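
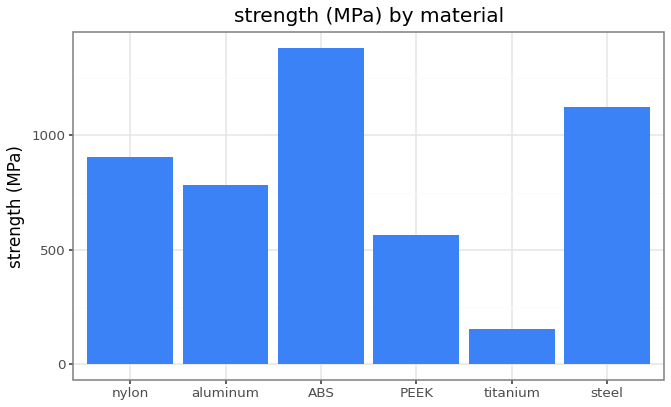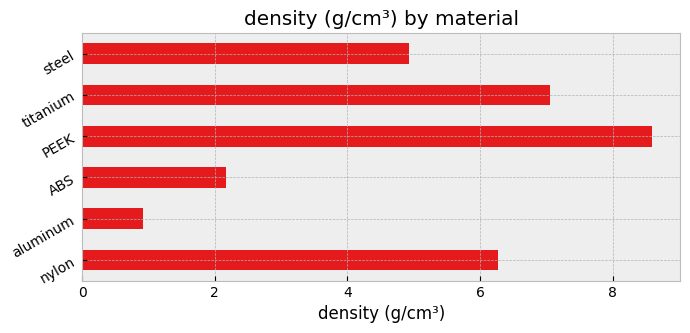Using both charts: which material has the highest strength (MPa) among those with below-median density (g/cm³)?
Chart 2 median density (g/cm³) ≈ 6; below-median materials: aluminum, ABS, steel. Among those, ABS has the highest strength (MPa) (≈ 1400).

ABS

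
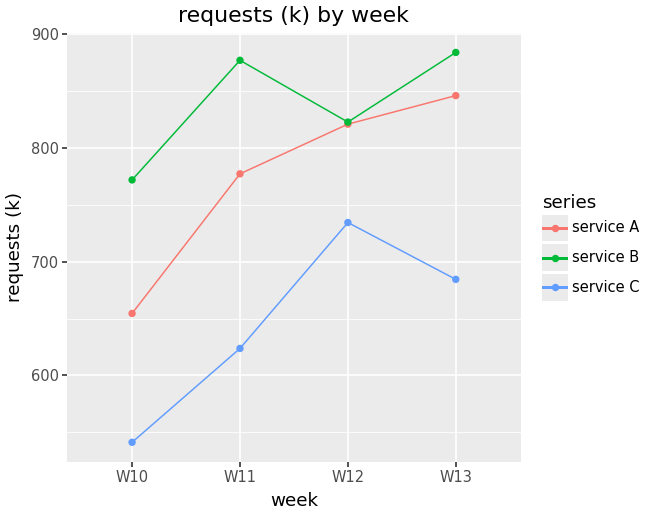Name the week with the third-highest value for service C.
W11

Top 4 for service C: W12 ≈ 750, W13 ≈ 700, W11 ≈ 600, W10 ≈ 550.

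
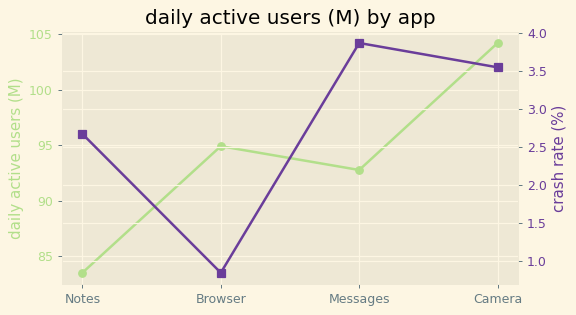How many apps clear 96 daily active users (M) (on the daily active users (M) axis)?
Above 96: Camera.

1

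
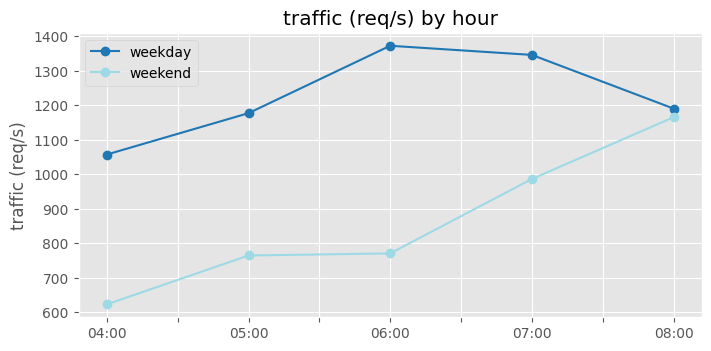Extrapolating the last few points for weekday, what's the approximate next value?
Last three: 1400, 1300, 1200 → slope ≈ -100/step → next ≈ 1100.

≈ 1100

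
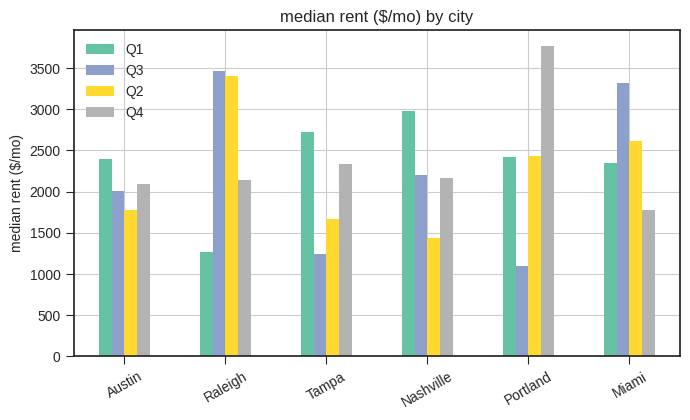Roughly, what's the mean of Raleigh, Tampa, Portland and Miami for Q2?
≈ 2500

(3500 + 1500 + 2500 + 2500) / 4 ≈ 2500.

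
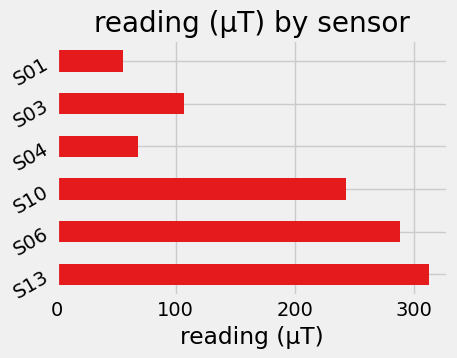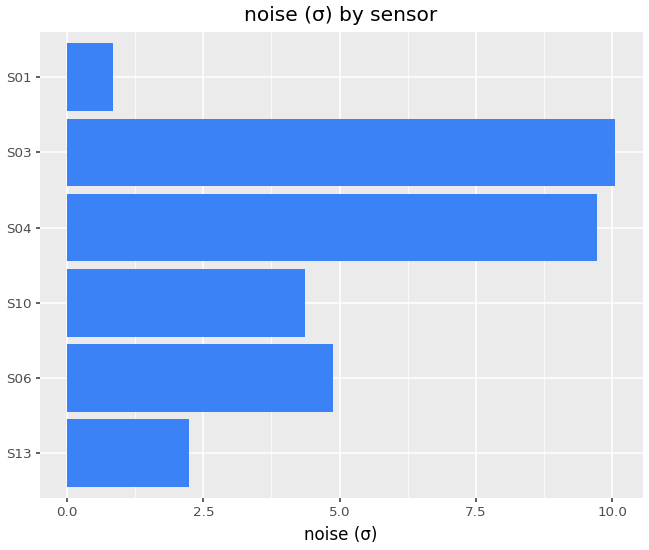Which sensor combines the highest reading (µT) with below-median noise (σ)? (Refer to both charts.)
Chart 2 median noise (σ) ≈ 5; below-median sensors: S13, S10, S01. Among those, S13 has the highest reading (µT) (≈ 300).

S13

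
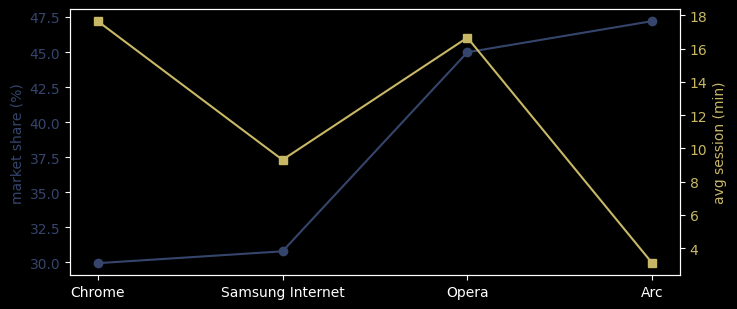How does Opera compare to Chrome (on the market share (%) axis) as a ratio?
≈ 1.47×

Opera ≈ 44, Chrome ≈ 30; 44/30 ≈ 1.47.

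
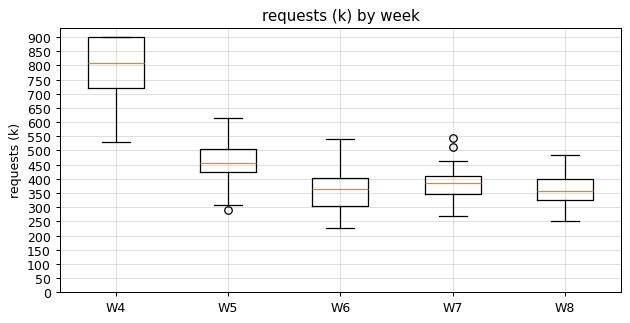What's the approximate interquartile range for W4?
Q3 ≈ 900, Q1 ≈ 700; IQR ≈ 200.

≈ 200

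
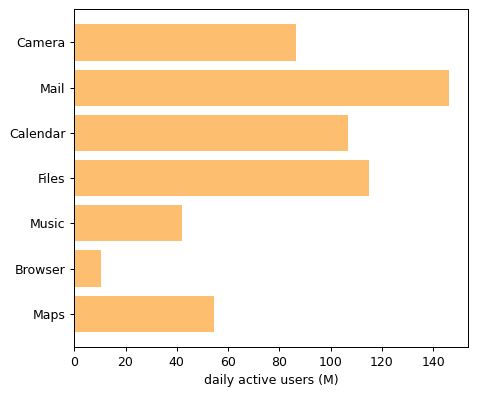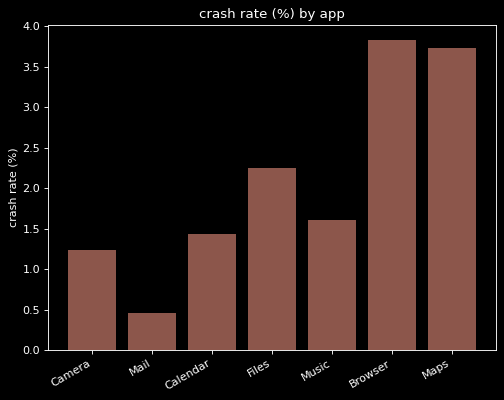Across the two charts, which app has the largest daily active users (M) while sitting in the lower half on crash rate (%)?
Mail

Chart 2 median crash rate (%) ≈ 1.5; below-median apps: Camera, Mail, Calendar. Among those, Mail has the highest daily active users (M) (≈ 140).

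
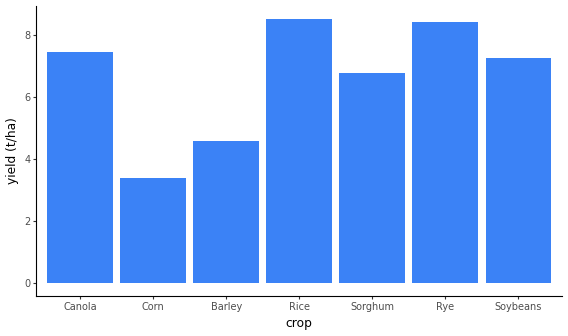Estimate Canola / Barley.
Canola ≈ 7, Barley ≈ 5; 7/5 ≈ 1.4.

≈ 1.4×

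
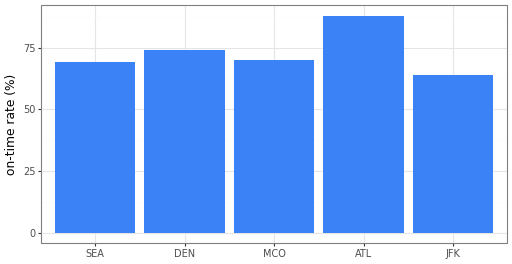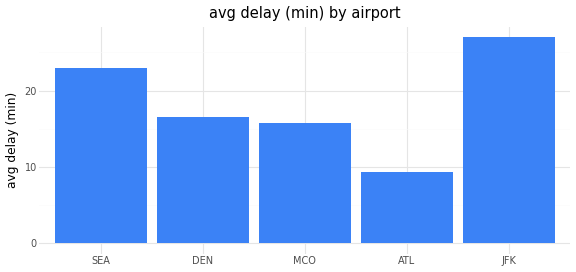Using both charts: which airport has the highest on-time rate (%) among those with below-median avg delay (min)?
Chart 2 median avg delay (min) ≈ 15; below-median airports: MCO, ATL. Among those, ATL has the highest on-time rate (%) (≈ 90).

ATL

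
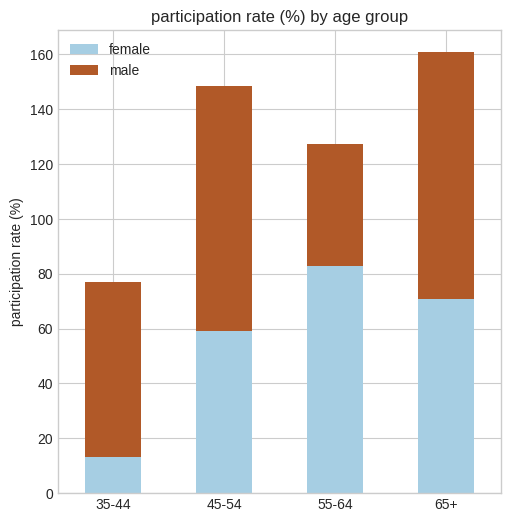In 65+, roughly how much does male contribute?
≈ 80

male top ≈ 160, bottom ≈ 80; segment ≈ 80.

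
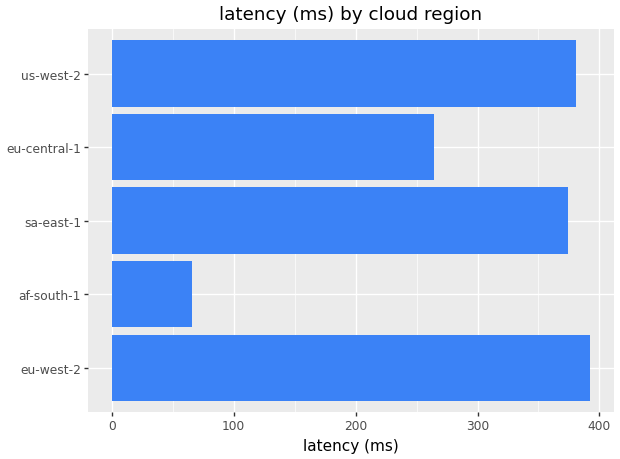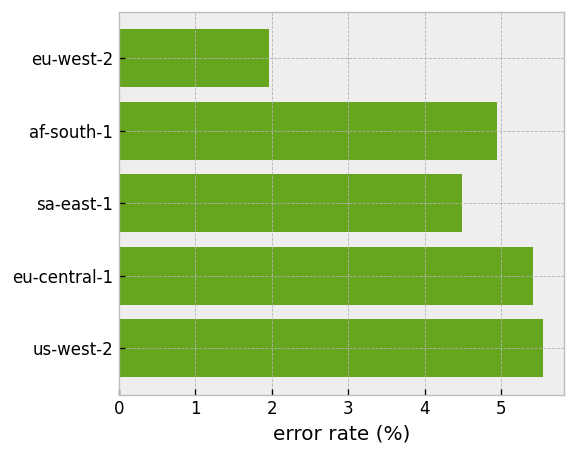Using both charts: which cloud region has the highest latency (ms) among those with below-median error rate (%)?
Chart 2 median error rate (%) ≈ 5; below-median cloud regions: eu-west-2, sa-east-1. Among those, eu-west-2 has the highest latency (ms) (≈ 400).

eu-west-2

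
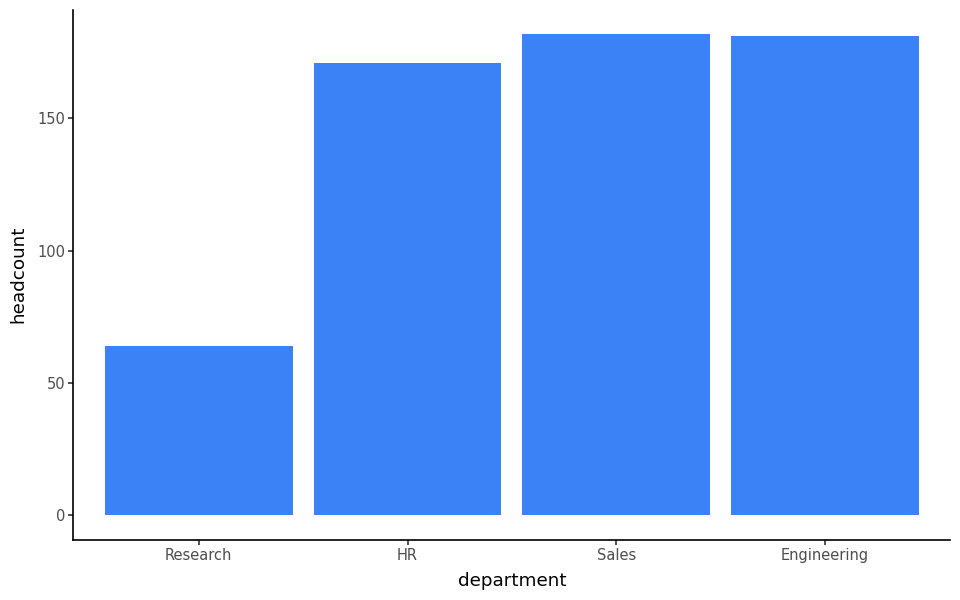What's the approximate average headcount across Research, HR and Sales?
≈ 140

(60 + 180 + 180) / 3 ≈ 140.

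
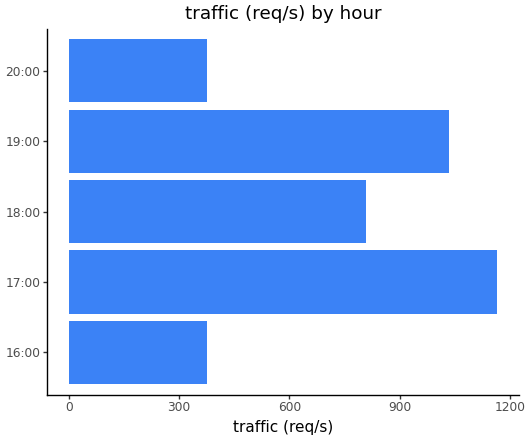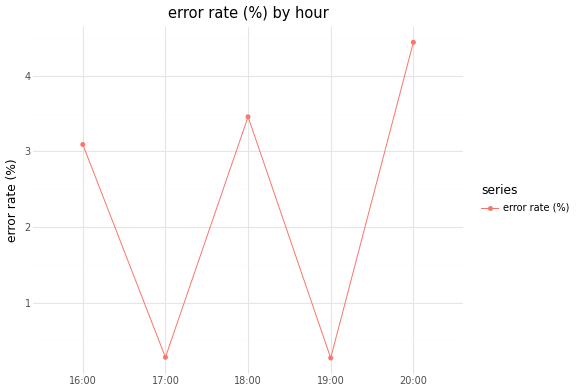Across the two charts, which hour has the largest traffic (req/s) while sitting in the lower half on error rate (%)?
17:00

Chart 2 median error rate (%) ≈ 3; below-median hours: 17:00, 19:00. Among those, 17:00 has the highest traffic (req/s) (≈ 1200).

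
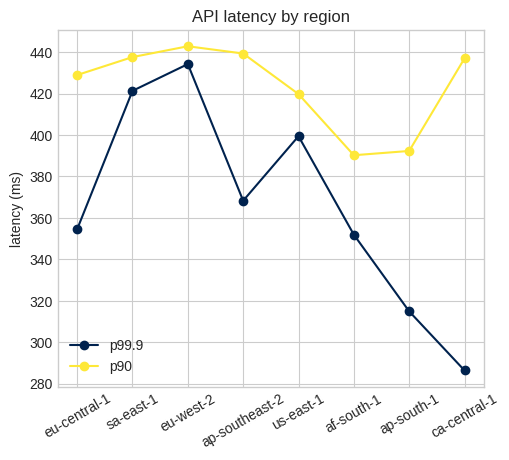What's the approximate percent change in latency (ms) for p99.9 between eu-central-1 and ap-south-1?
eu-central-1 ≈ 360, ap-south-1 ≈ 320; (320 − 360) / 360 ≈ -11.1%.

≈ -11.1%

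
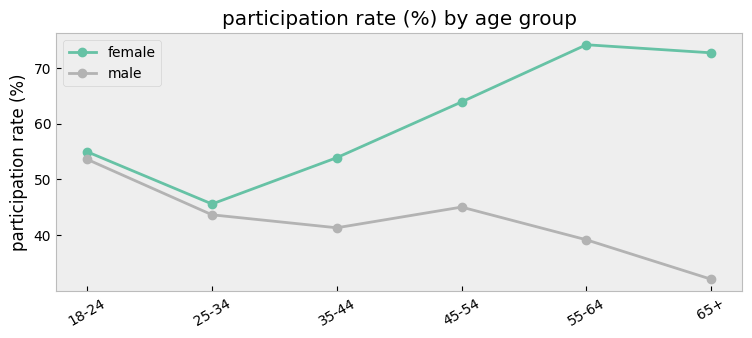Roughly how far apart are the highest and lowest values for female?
≈ 30

Max 55-64 ≈ 75, min 25-34 ≈ 45; range ≈ 30.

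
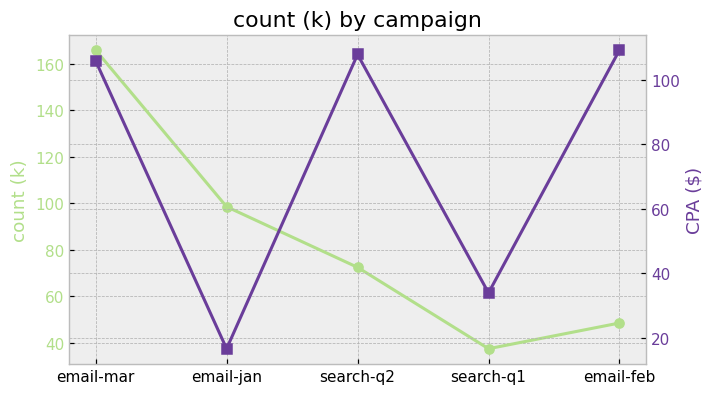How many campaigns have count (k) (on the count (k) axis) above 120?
1

Above 120: email-mar.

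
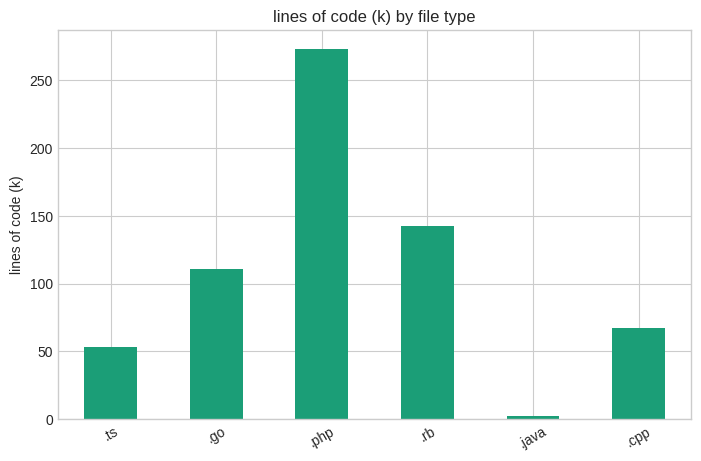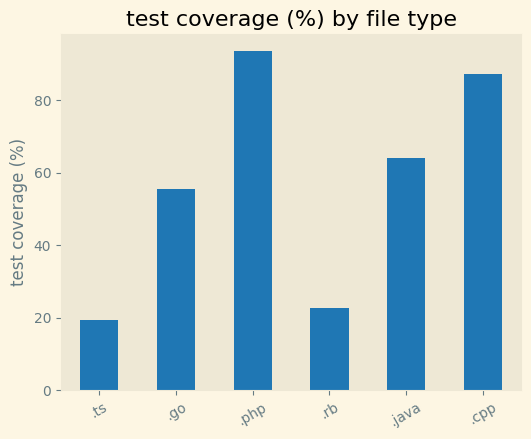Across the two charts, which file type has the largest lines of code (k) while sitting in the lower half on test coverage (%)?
.rb

Chart 2 median test coverage (%) ≈ 60; below-median file types: .ts, .go, .rb. Among those, .rb has the highest lines of code (k) (≈ 150).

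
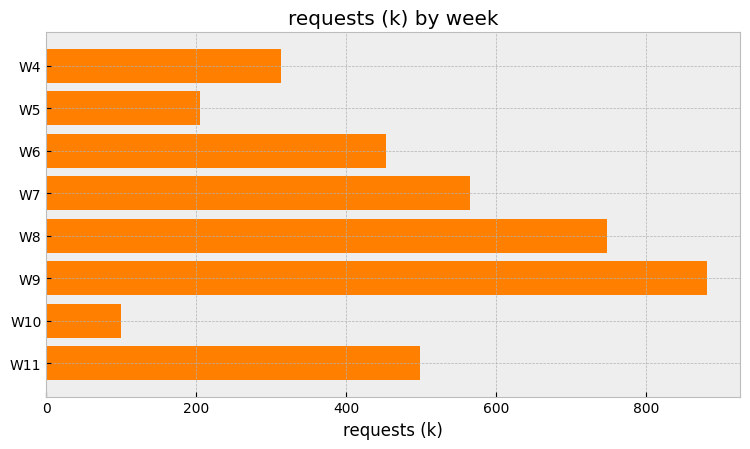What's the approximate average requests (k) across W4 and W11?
≈ 400

(300 + 500) / 2 ≈ 400.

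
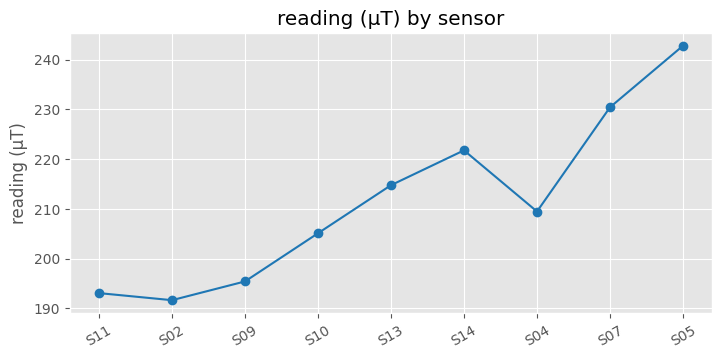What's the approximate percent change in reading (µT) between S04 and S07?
≈ +9.5%

S04 ≈ 210, S07 ≈ 230; (230 − 210) / 210 ≈ +9.5%.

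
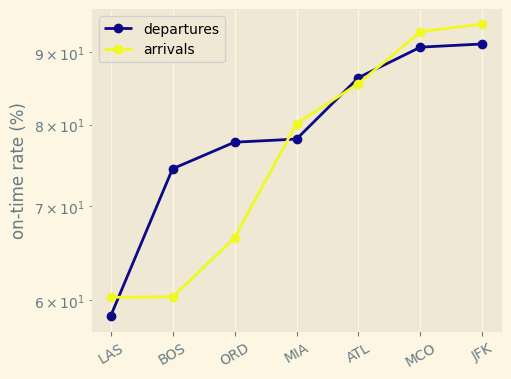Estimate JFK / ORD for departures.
≈ 1.12×

JFK ≈ 90, ORD ≈ 80; 90/80 ≈ 1.12.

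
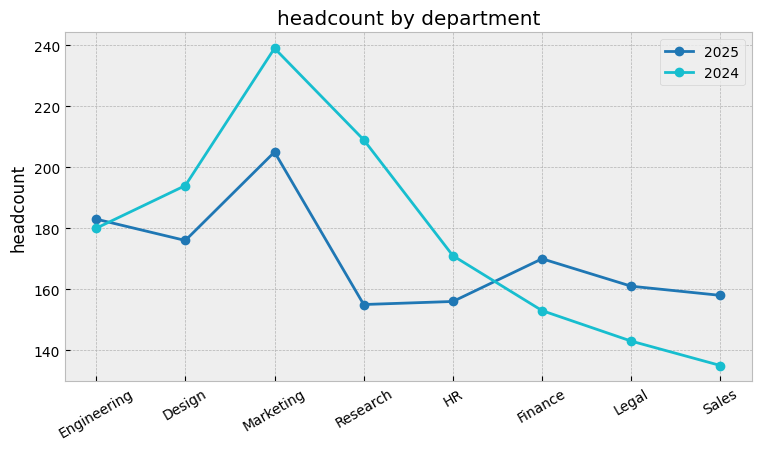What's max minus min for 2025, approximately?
Max Marketing ≈ 200, min Research ≈ 160; range ≈ 40.

≈ 40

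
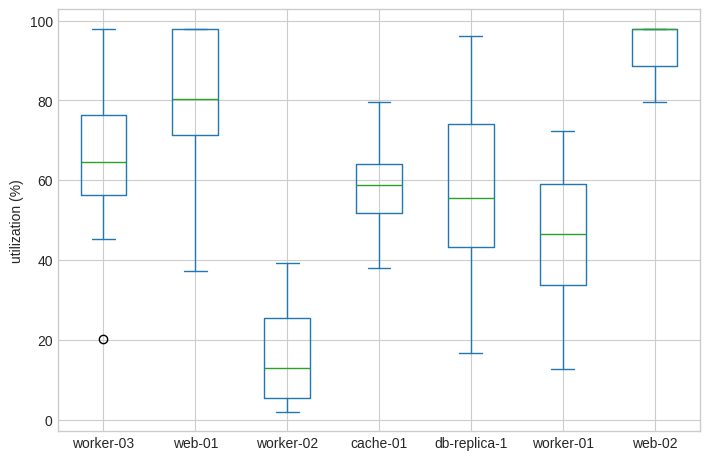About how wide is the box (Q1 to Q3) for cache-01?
≈ 10

Q3 ≈ 60, Q1 ≈ 50; IQR ≈ 10.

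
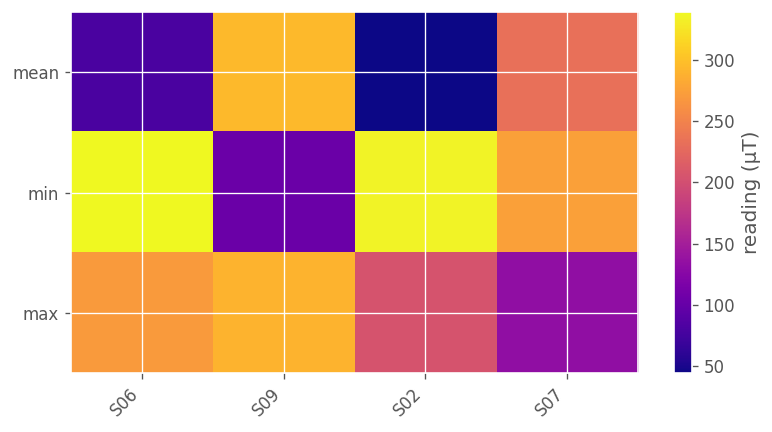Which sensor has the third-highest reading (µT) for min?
S07

Top 4 for min: S06 ≈ 350, S02 ≈ 325, S07 ≈ 275, S09 ≈ 100.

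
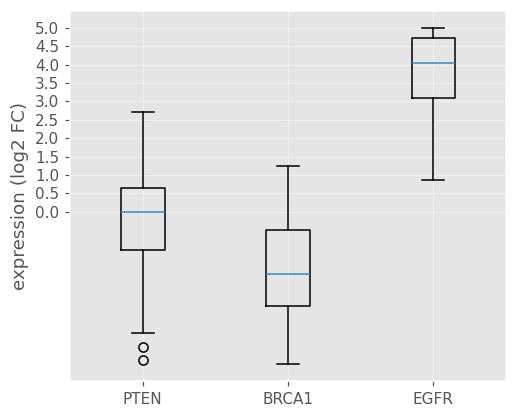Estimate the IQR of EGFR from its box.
Q3 ≈ 4.5, Q1 ≈ 3.0; IQR ≈ 1.5.

≈ 1.5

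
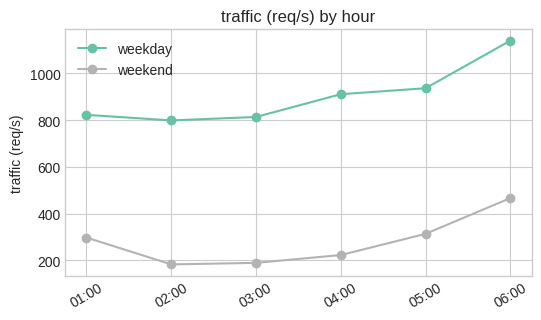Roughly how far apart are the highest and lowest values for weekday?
≈ 300

Max 06:00 ≈ 1100, min 02:00 ≈ 800; range ≈ 300.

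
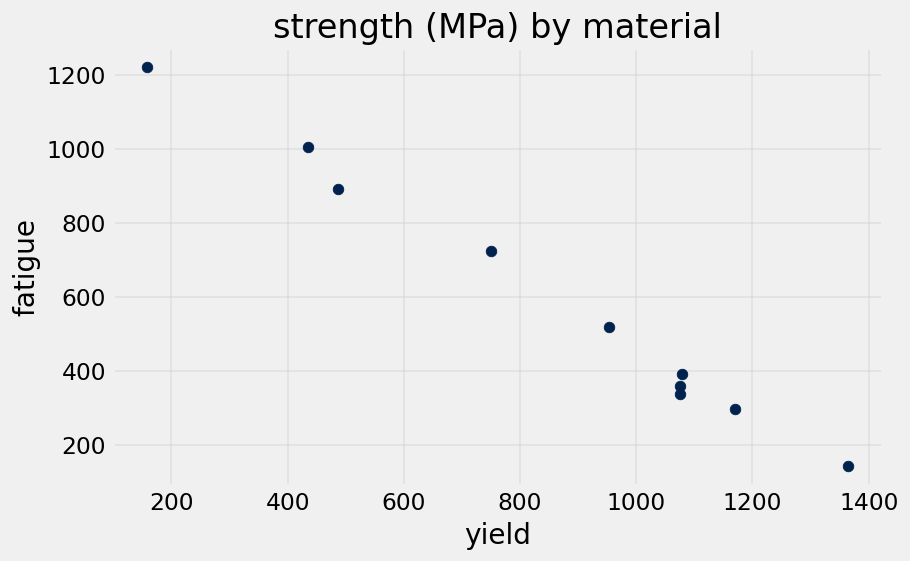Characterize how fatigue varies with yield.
negative, strong

Points are negatively correlated; strong (|r| ≈ 1.0).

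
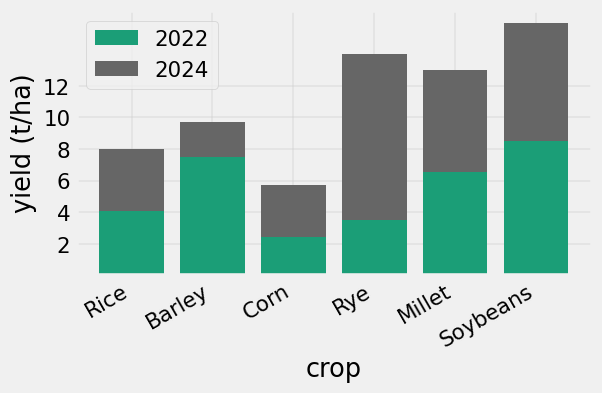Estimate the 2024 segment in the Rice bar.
≈ 4

2024 top ≈ 8, bottom ≈ 4; segment ≈ 4.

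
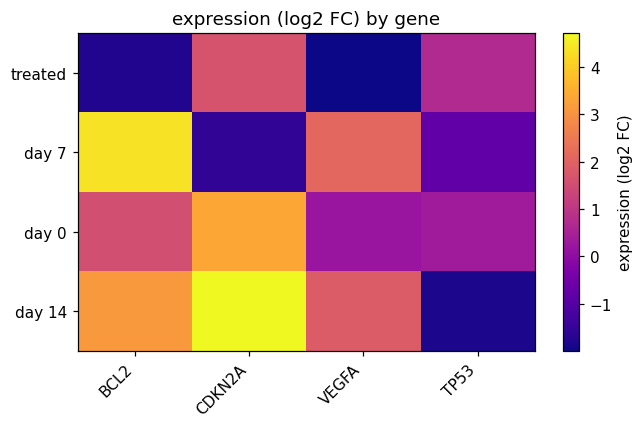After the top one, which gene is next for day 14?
Top 3 for day 14: CDKN2A ≈ 5, BCL2 ≈ 3, VEGFA ≈ 2.

BCL2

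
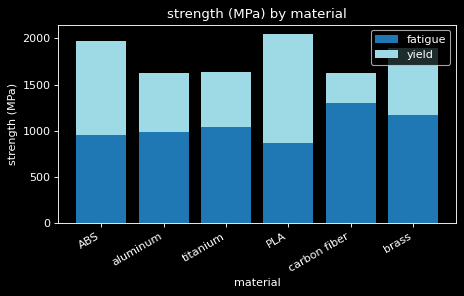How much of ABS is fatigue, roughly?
fatigue top ≈ 1000, bottom ≈ 0; segment ≈ 1000.

≈ 1000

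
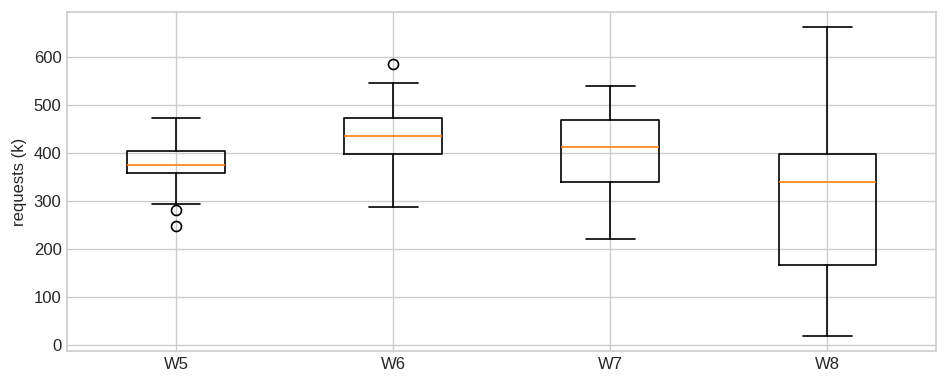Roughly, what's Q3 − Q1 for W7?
≈ 130

Q3 ≈ 470, Q1 ≈ 340; IQR ≈ 130.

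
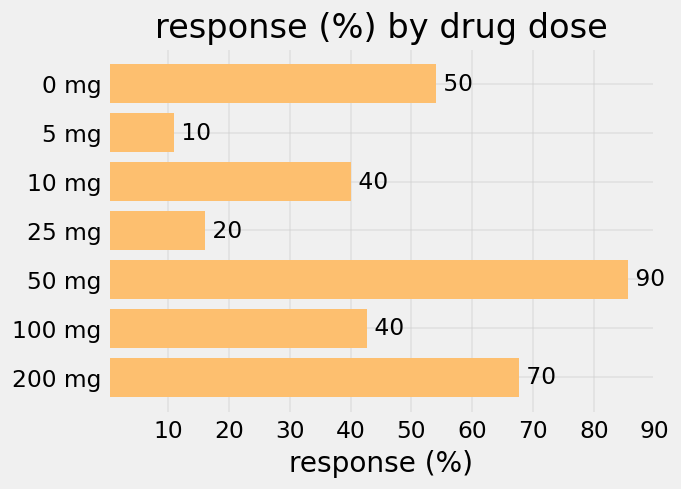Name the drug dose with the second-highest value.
Top 3: 50 mg ≈ 90, 200 mg ≈ 70, 0 mg ≈ 50.

200 mg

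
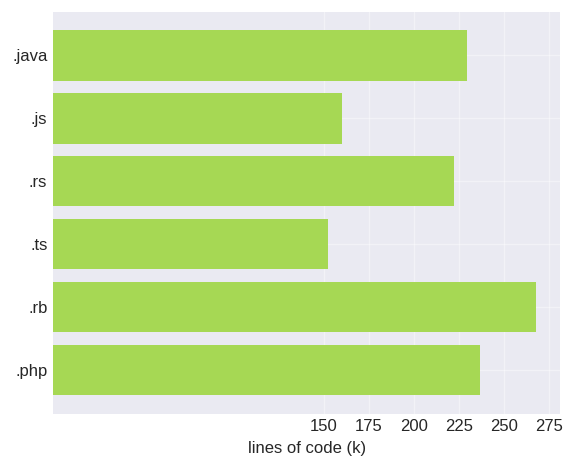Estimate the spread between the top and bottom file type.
Max .rb ≈ 275, min .ts ≈ 150; range ≈ 125.

≈ 125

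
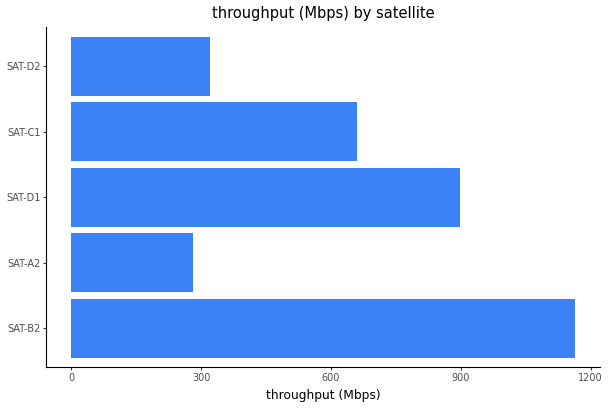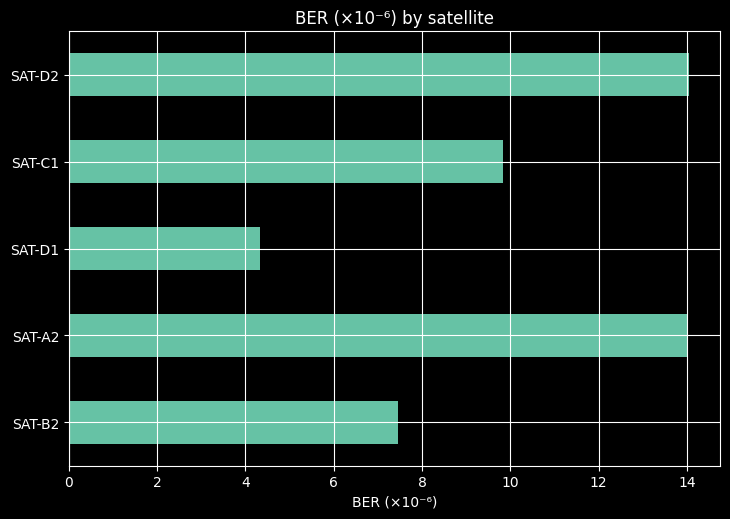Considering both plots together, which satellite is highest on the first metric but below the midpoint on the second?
SAT-B2

Chart 2 median BER (×10⁻⁶) ≈ 10; below-median satellites: SAT-B2, SAT-D1. Among those, SAT-B2 has the highest throughput (Mbps) (≈ 1200).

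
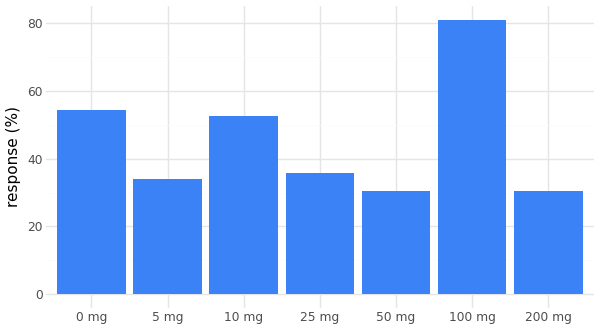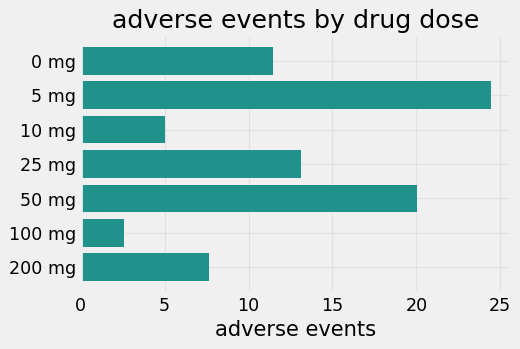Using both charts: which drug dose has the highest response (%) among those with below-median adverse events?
100 mg

Chart 2 median adverse events ≈ 10; below-median drug doses: 10 mg, 100 mg, 200 mg. Among those, 100 mg has the highest response (%) (≈ 80).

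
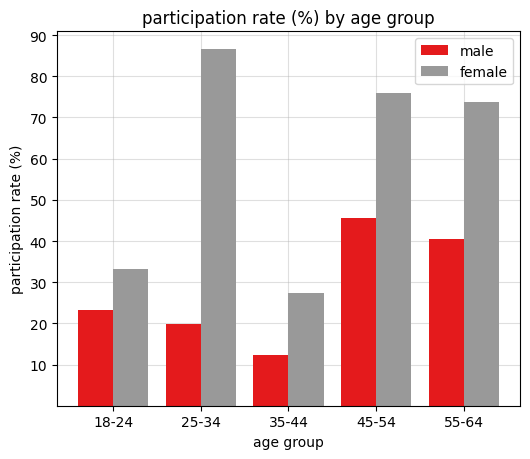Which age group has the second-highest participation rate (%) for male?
Top 3 for male: 45-54 ≈ 50, 55-64 ≈ 40, 18-24 ≈ 20.

55-64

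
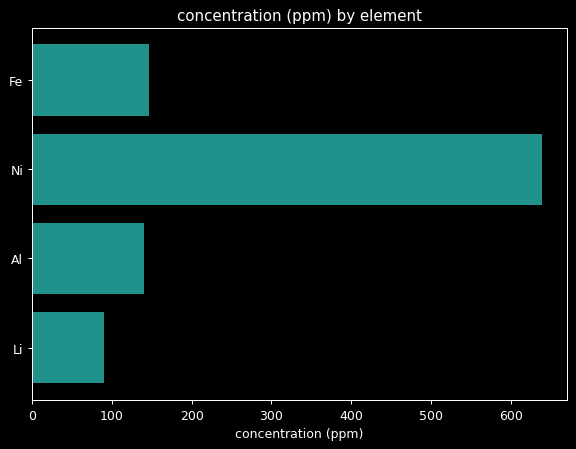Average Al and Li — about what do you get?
(100 + 100) / 2 ≈ 100.

≈ 100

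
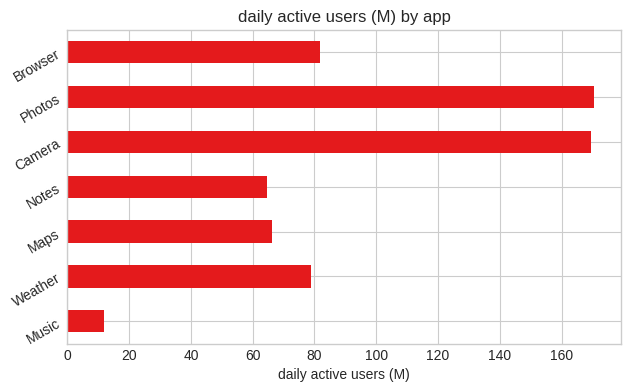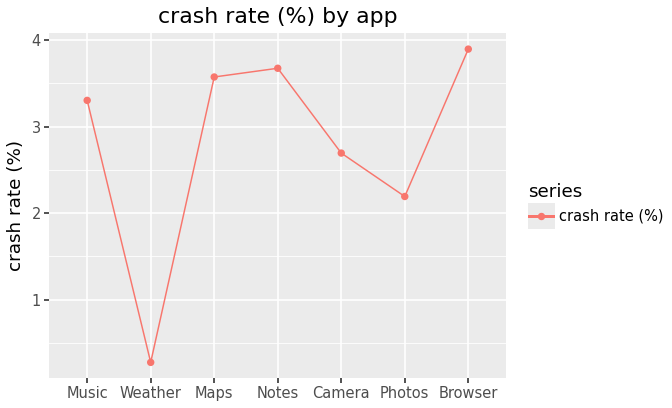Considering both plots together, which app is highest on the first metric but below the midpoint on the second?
Photos

Chart 2 median crash rate (%) ≈ 3.5; below-median apps: Weather, Camera, Photos. Among those, Photos has the highest daily active users (M) (≈ 180).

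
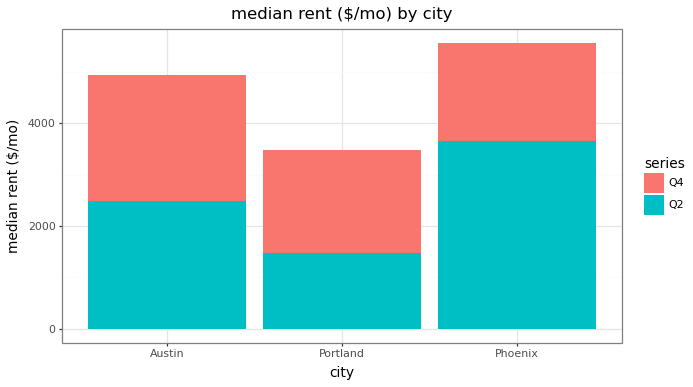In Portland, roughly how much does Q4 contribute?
≈ 2000

Q4 top ≈ 3500, bottom ≈ 1500; segment ≈ 2000.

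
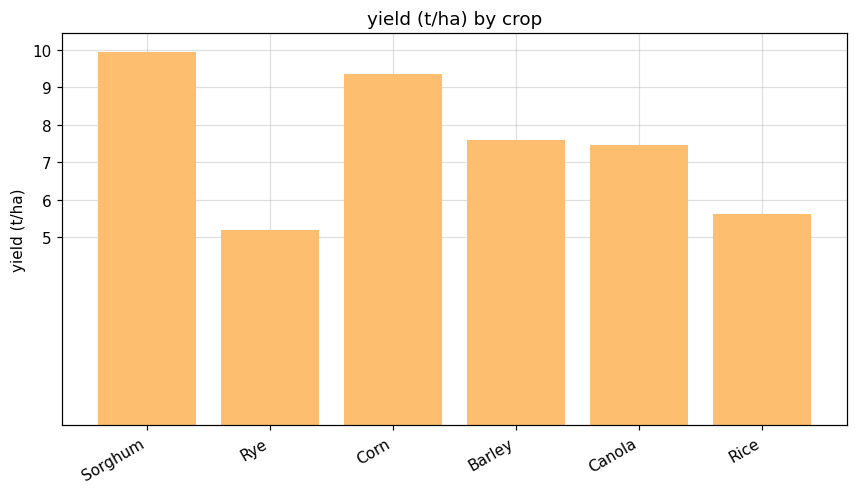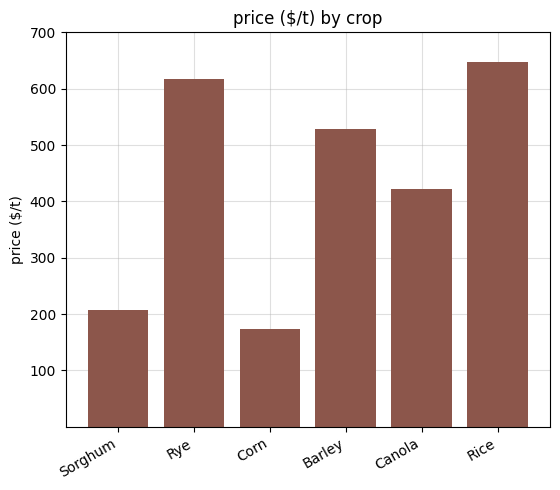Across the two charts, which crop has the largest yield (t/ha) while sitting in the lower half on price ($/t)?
Sorghum

Chart 2 median price ($/t) ≈ 500; below-median crops: Sorghum, Corn, Canola. Among those, Sorghum has the highest yield (t/ha) (≈ 10).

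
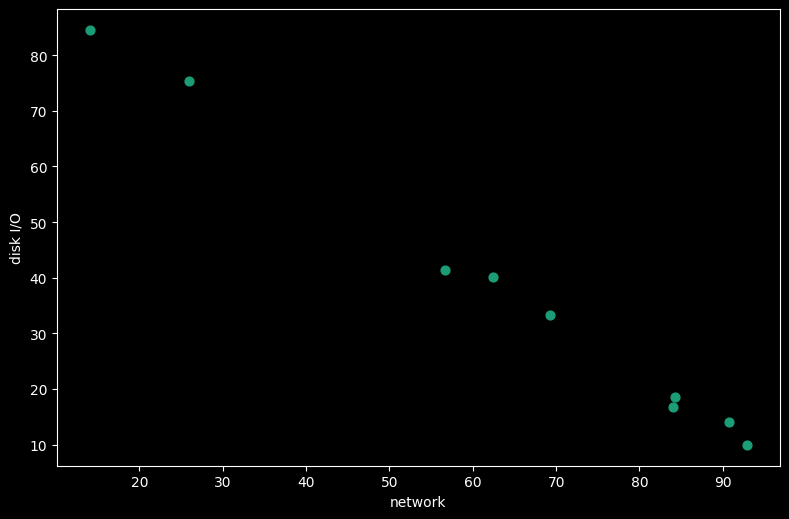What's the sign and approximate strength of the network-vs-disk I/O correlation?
Points are negatively correlated; strong (|r| ≈ 1.0).

negative, strong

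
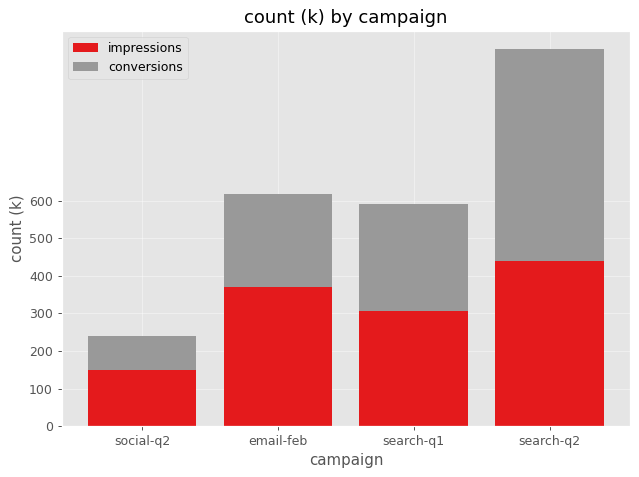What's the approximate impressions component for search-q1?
impressions top ≈ 300, bottom ≈ 0; segment ≈ 300.

≈ 300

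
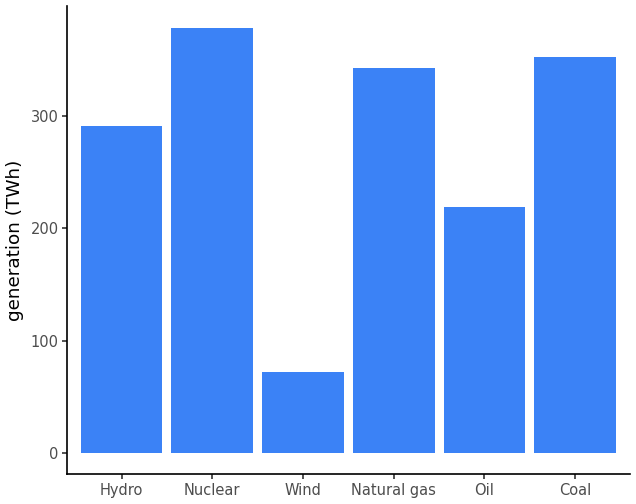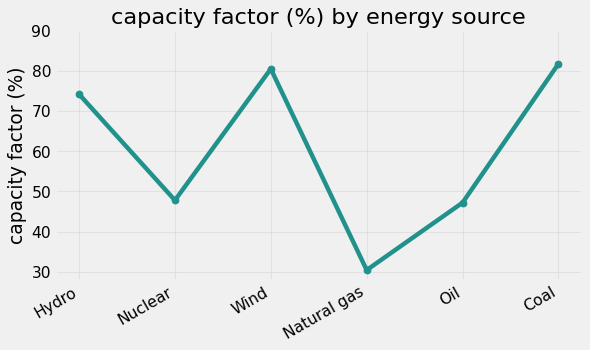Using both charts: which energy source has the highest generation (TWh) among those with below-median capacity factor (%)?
Chart 2 median capacity factor (%) ≈ 60; below-median energy sources: Nuclear, Natural gas, Oil. Among those, Nuclear has the highest generation (TWh) (≈ 400).

Nuclear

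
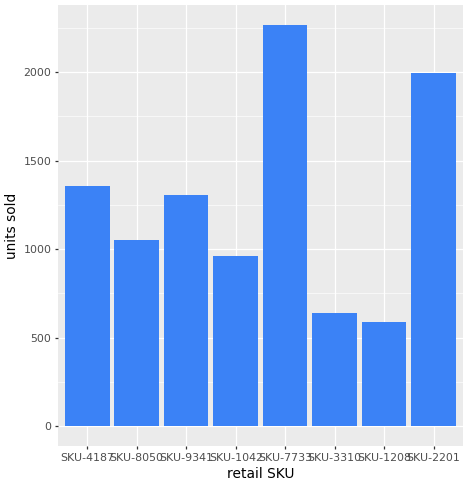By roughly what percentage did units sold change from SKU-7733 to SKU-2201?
≈ -9.1%

SKU-7733 ≈ 2200, SKU-2201 ≈ 2000; (2000 − 2200) / 2200 ≈ -9.1%.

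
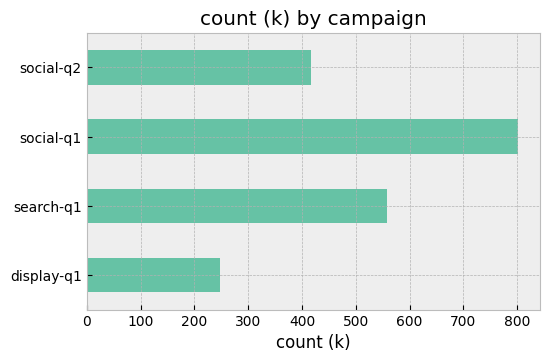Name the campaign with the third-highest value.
social-q2

Top 4: social-q1 ≈ 800, search-q1 ≈ 600, social-q2 ≈ 400, display-q1 ≈ 200.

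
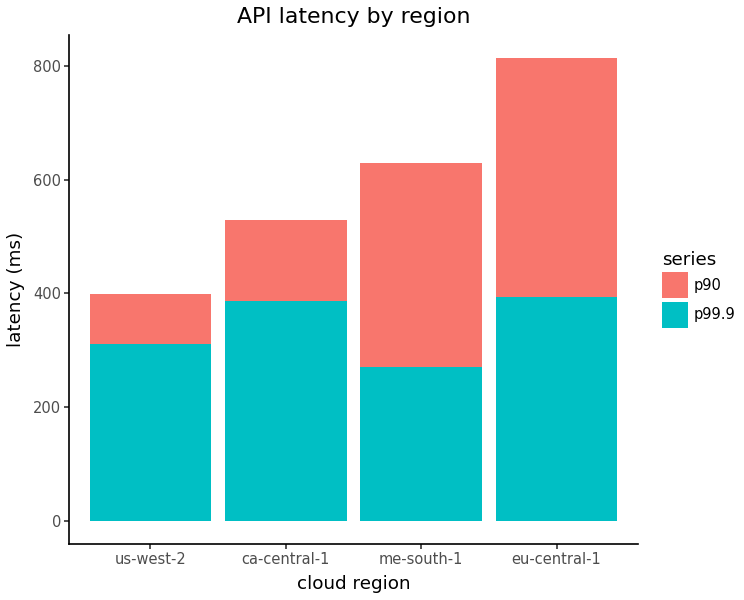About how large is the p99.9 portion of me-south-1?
p99.9 top ≈ 300, bottom ≈ 0; segment ≈ 300.

≈ 300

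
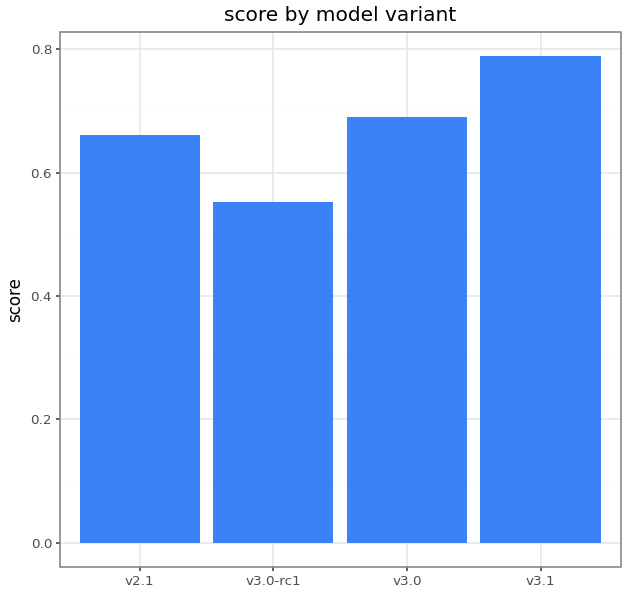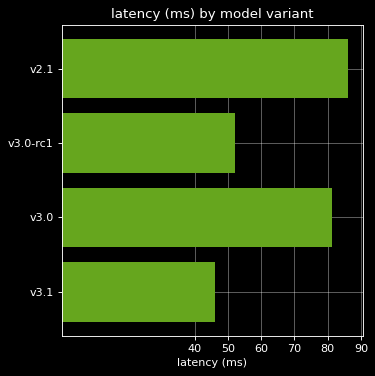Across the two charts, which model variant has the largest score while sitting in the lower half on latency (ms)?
v3.1

Chart 2 median latency (ms) ≈ 70; below-median model variants: v3.0-rc1, v3.1. Among those, v3.1 has the highest score (≈ 0.8).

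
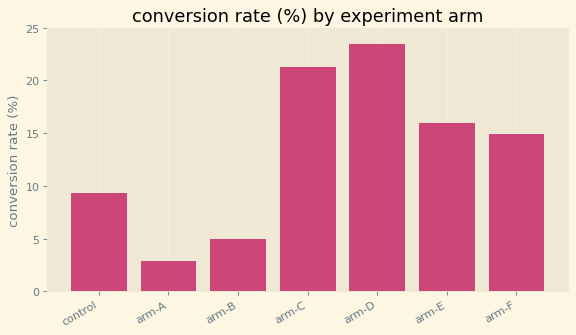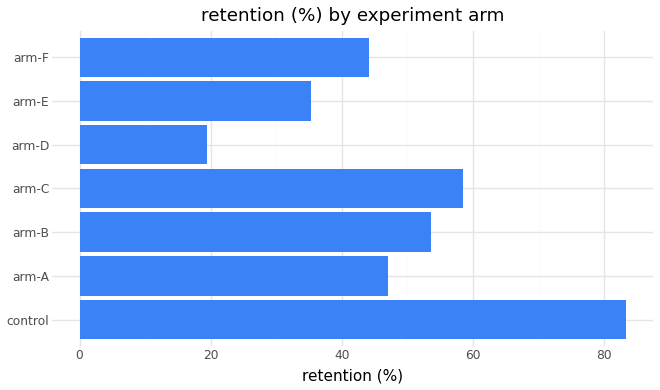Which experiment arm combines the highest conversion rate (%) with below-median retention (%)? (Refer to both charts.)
Chart 2 median retention (%) ≈ 50; below-median experiment arms: arm-D, arm-E, arm-F. Among those, arm-D has the highest conversion rate (%) (≈ 25).

arm-D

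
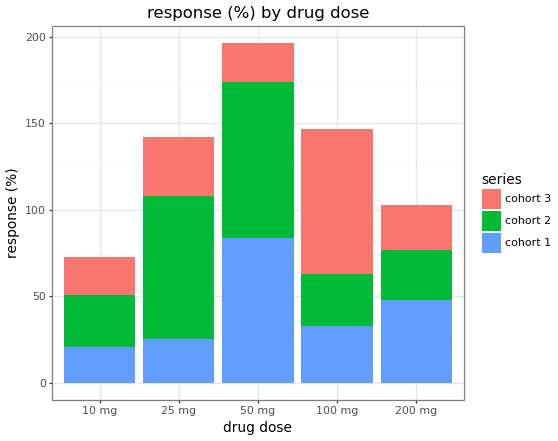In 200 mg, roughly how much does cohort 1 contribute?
≈ 40

cohort 1 top ≈ 40, bottom ≈ 0; segment ≈ 40.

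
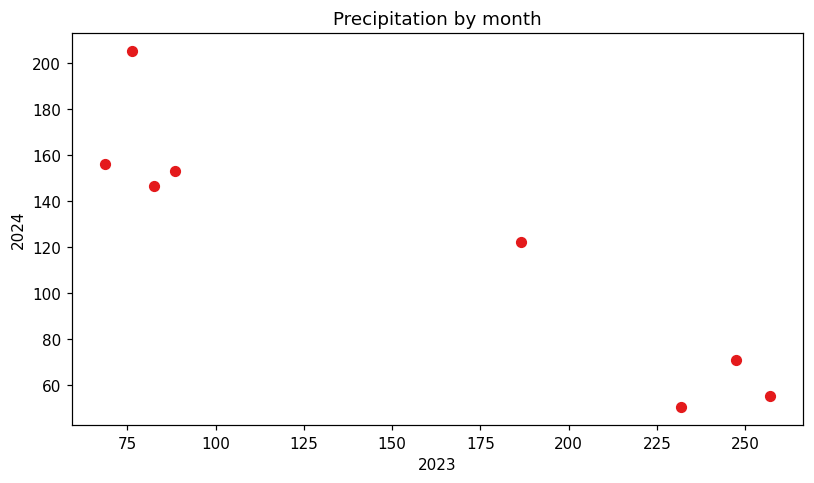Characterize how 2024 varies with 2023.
negative, strong

Points are negatively correlated; strong (|r| ≈ 0.9).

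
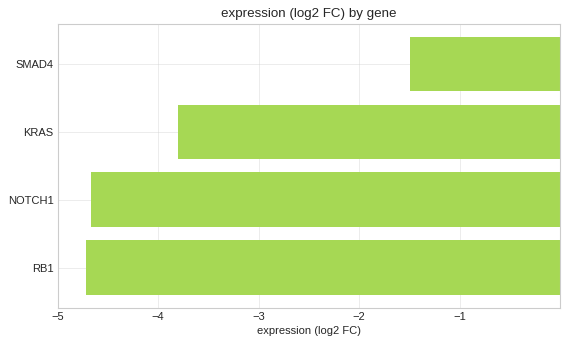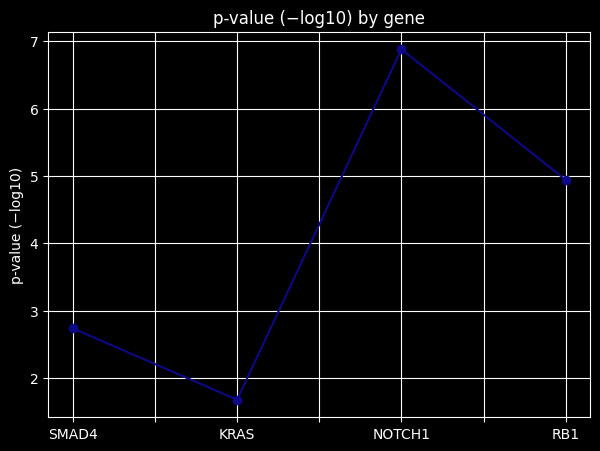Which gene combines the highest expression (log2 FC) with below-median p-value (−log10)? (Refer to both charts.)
SMAD4

Chart 2 median p-value (−log10) ≈ 4; below-median genes: SMAD4, KRAS. Among those, SMAD4 has the highest expression (log2 FC) (≈ -1).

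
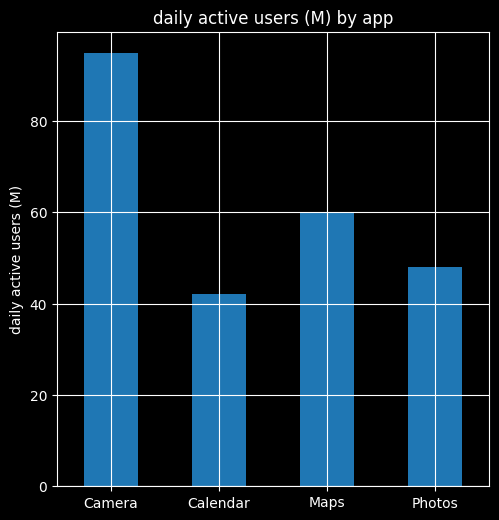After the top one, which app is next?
Maps

Top 3: Camera ≈ 90, Maps ≈ 60, Photos ≈ 50.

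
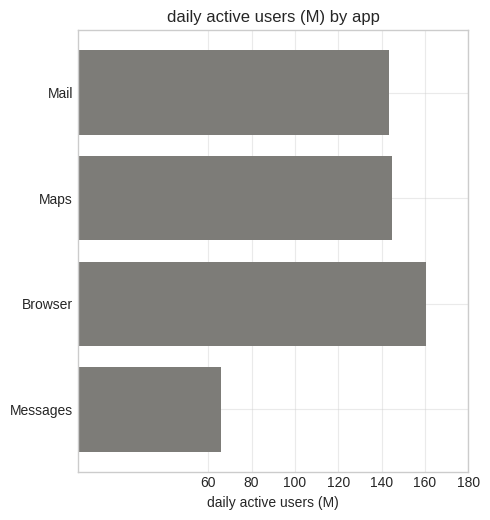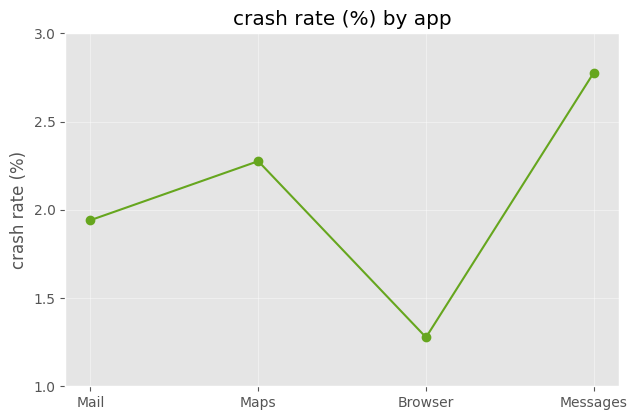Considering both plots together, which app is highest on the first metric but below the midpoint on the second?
Chart 2 median crash rate (%) ≈ 2; below-median apps: Mail, Browser. Among those, Browser has the highest daily active users (M) (≈ 160).

Browser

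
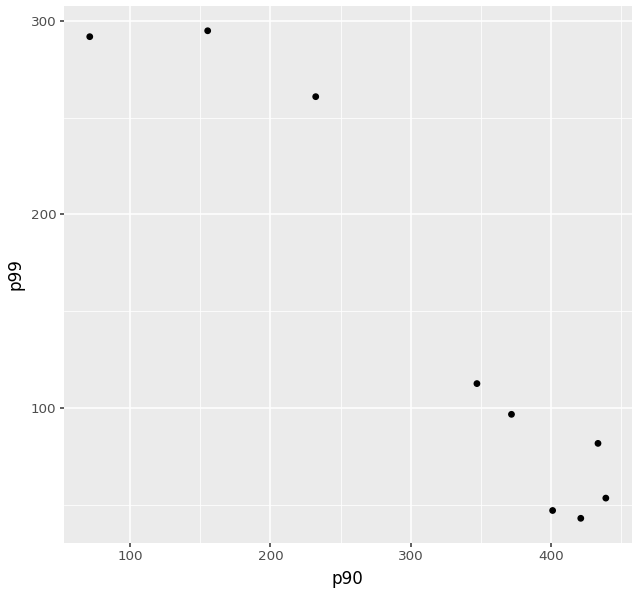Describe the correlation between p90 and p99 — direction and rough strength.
Points are negatively correlated; strong (|r| ≈ 1.0).

negative, strong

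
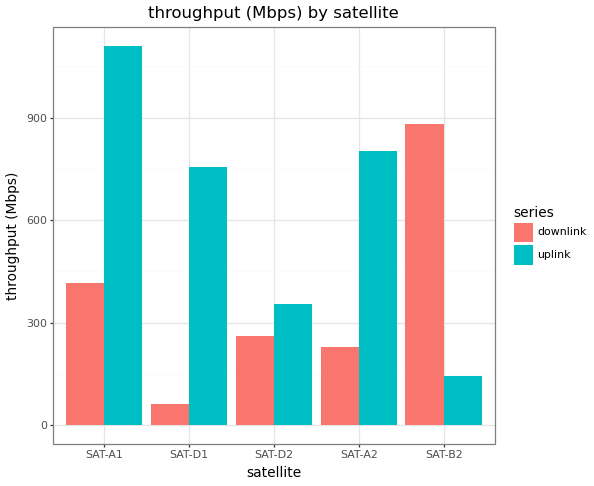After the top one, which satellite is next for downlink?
Top 3 for downlink: SAT-B2 ≈ 900, SAT-A1 ≈ 400, SAT-D2 ≈ 300.

SAT-A1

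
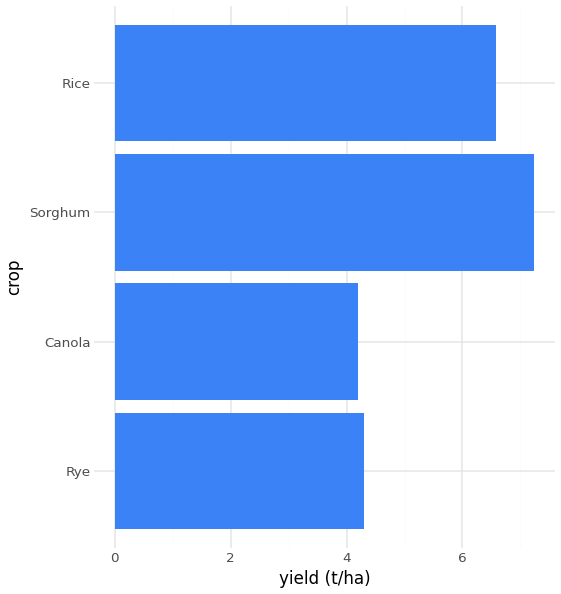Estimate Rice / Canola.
≈ 1.75×

Rice ≈ 7, Canola ≈ 4; 7/4 ≈ 1.75.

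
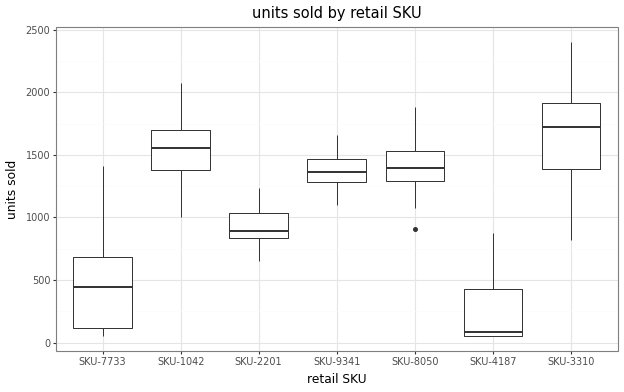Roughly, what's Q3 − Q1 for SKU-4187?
≈ 400

Q3 ≈ 400, Q1 ≈ 0; IQR ≈ 400.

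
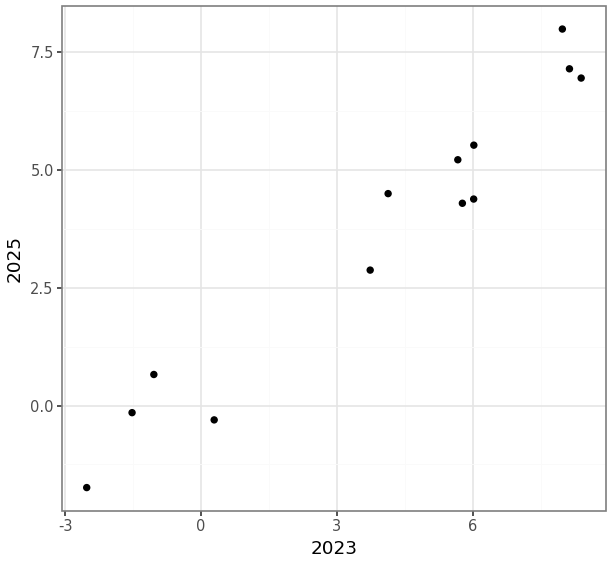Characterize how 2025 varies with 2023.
Points are positively correlated; strong (|r| ≈ 1.0).

positive, strong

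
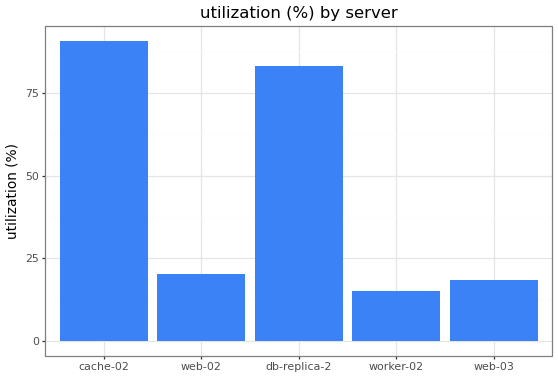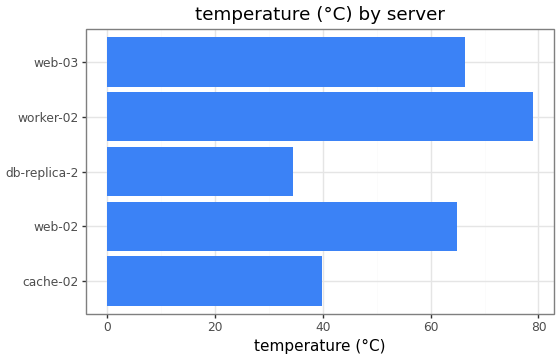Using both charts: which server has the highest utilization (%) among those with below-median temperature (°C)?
cache-02

Chart 2 median temperature (°C) ≈ 60; below-median servers: cache-02, db-replica-2. Among those, cache-02 has the highest utilization (%) (≈ 90).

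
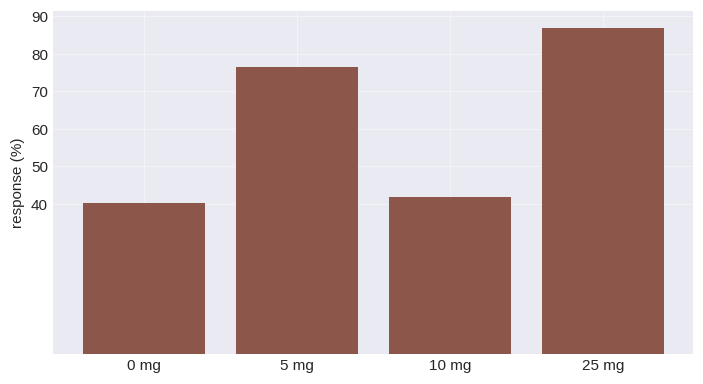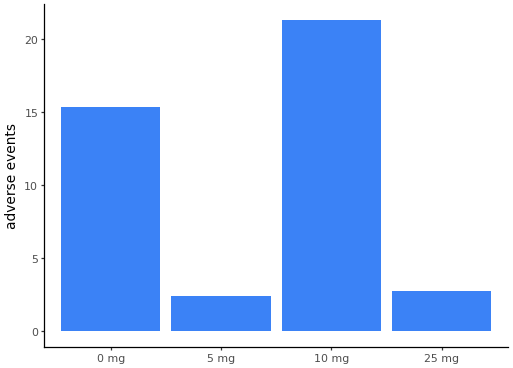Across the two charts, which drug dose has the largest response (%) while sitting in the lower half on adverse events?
Chart 2 median adverse events ≈ 10; below-median drug doses: 5 mg, 25 mg. Among those, 25 mg has the highest response (%) (≈ 90).

25 mg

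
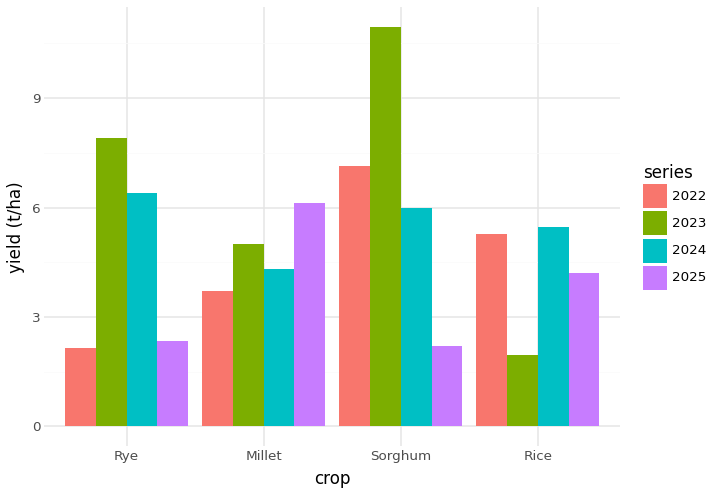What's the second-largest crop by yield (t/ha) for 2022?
Top 3 for 2022: Sorghum ≈ 7, Rice ≈ 5, Millet ≈ 4.

Rice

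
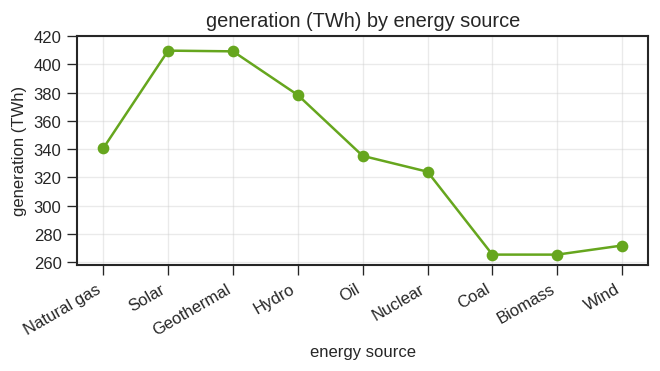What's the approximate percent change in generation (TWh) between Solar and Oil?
Solar ≈ 400, Oil ≈ 340; (340 − 400) / 400 ≈ -15%.

≈ -15%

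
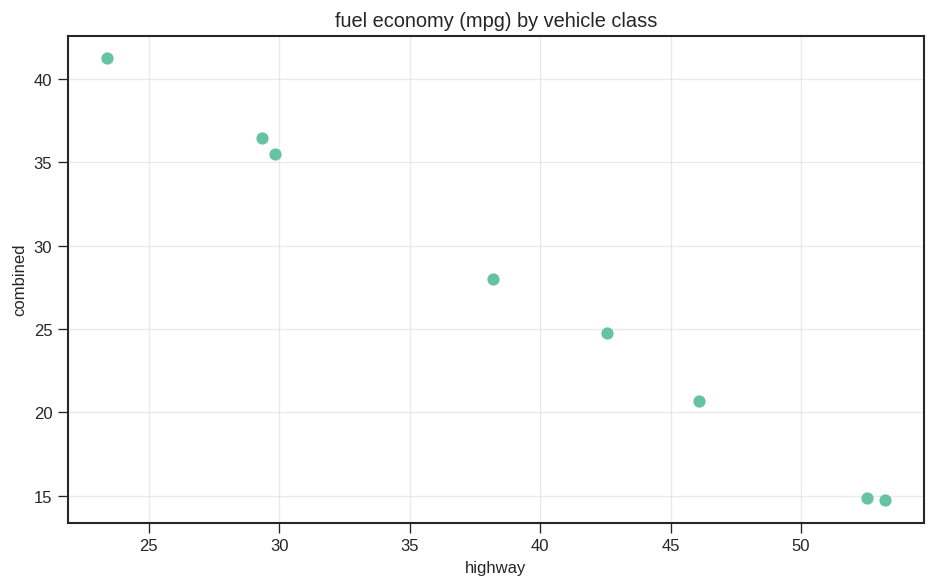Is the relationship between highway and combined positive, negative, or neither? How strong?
negative, strong

Points are negatively correlated; strong (|r| ≈ 1.0).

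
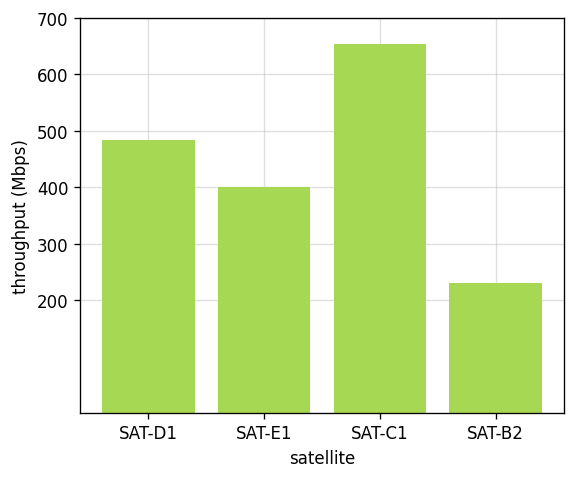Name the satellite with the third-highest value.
SAT-E1

Top 4: SAT-C1 ≈ 700, SAT-D1 ≈ 500, SAT-E1 ≈ 400, SAT-B2 ≈ 200.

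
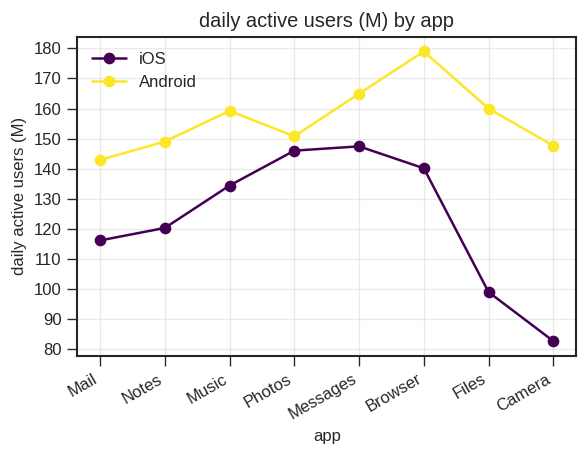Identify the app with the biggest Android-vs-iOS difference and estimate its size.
Camera, ≈ 70 M

Camera: Android ≈ 150, iOS ≈ 80 → gap ≈ 70. Next-largest (Files) is only ≈ 60.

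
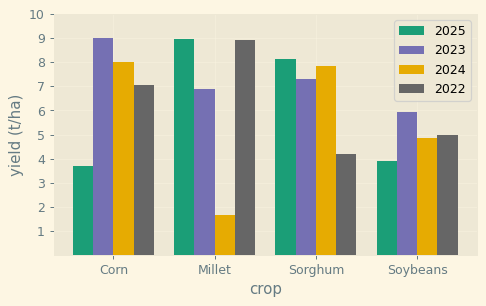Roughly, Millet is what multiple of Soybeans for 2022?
Millet ≈ 9, Soybeans ≈ 5; 9/5 ≈ 1.8.

≈ 1.8×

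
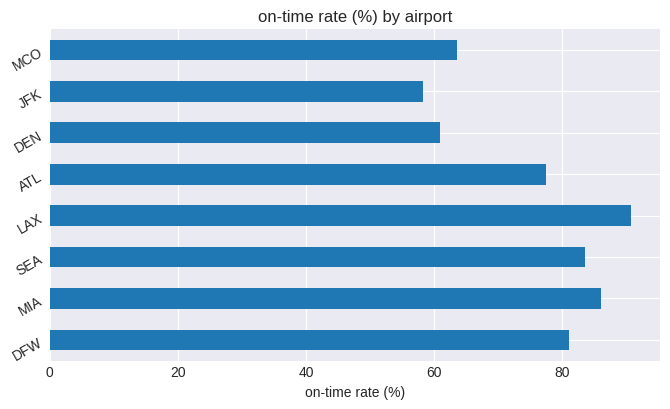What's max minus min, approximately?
≈ 30

Max LAX ≈ 90, min JFK ≈ 60; range ≈ 30.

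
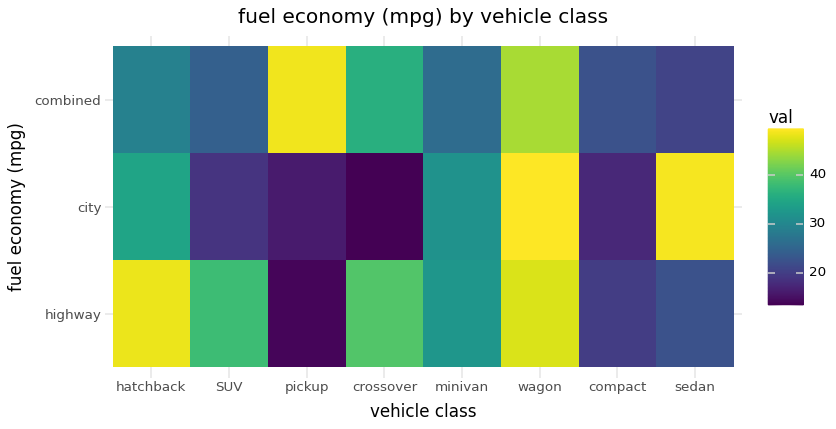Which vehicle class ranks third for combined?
crossover

Top 4 for combined: pickup ≈ 50, wagon ≈ 45, crossover ≈ 35, hatchback ≈ 30.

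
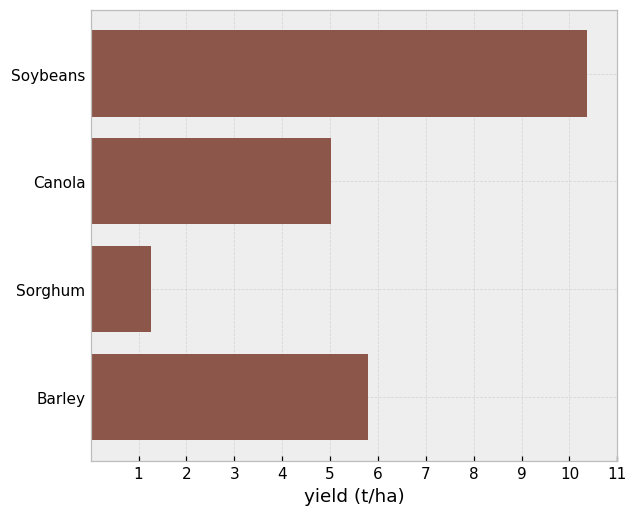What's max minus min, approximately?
≈ 9

Max Soybeans ≈ 10, min Sorghum ≈ 1; range ≈ 9.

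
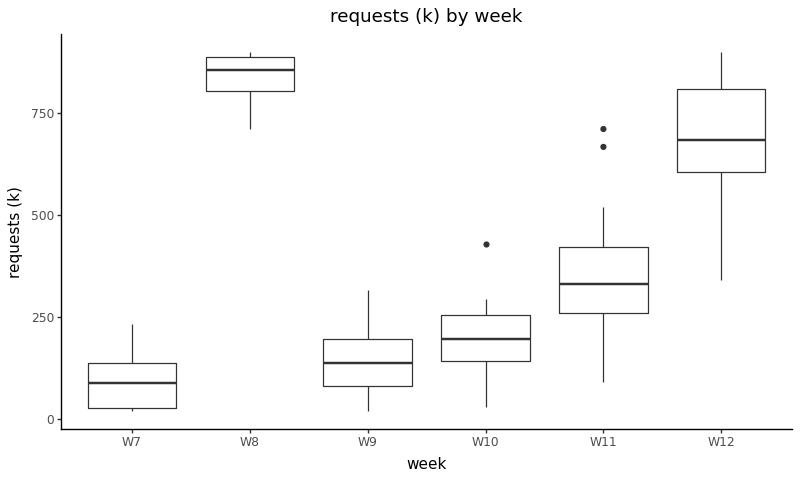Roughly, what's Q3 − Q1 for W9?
≈ 100

Q3 ≈ 200, Q1 ≈ 100; IQR ≈ 100.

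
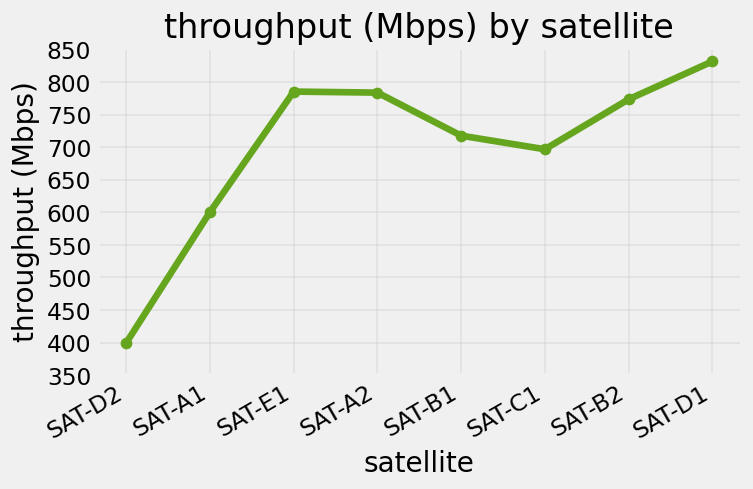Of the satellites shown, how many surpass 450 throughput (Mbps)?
Above 450: SAT-A1, SAT-E1, SAT-A2, SAT-B1, SAT-C1, SAT-B2, SAT-D1.

7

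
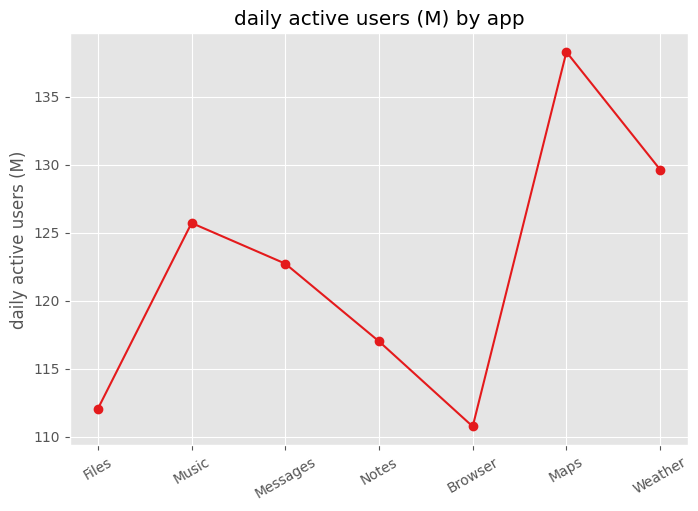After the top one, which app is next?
Weather

Top 3: Maps ≈ 140, Weather ≈ 130, Music ≈ 125.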